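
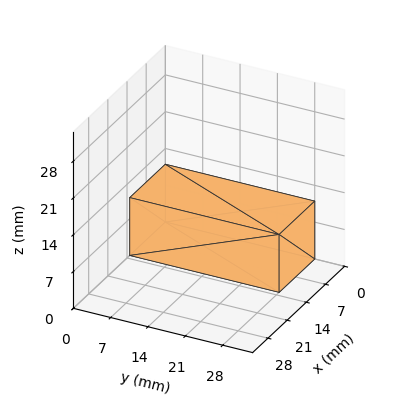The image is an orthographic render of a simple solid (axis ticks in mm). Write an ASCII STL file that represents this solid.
Reading the render: the shape is a rectangular box, roughly 13 × 28 mm footprint and 11 mm tall (dimensions read to the nearest mm from the axis ticks). For the STL, each face is triangulated and given an outward normal.

solid part
  facet normal 0.0000 0.0000 -1.0000
    outer loop
      vertex 13.0 28.0 0.0
      vertex 13.0 0.0 0.0
      vertex 0.0 0.0 0.0
    endloop
  endfacet
  facet normal 0.0000 0.0000 -1.0000
    outer loop
      vertex 0.0 28.0 0.0
      vertex 13.0 28.0 0.0
      vertex 0.0 0.0 0.0
    endloop
  endfacet
  facet normal 0.0000 0.0000 1.0000
    outer loop
      vertex 0.0 0.0 11.0
      vertex 13.0 0.0 11.0
      vertex 13.0 28.0 11.0
    endloop
  endfacet
  facet normal 0.0000 0.0000 1.0000
    outer loop
      vertex 0.0 0.0 11.0
      vertex 13.0 28.0 11.0
      vertex 0.0 28.0 11.0
    endloop
  endfacet
  facet normal 0.0000 -1.0000 0.0000
    outer loop
      vertex 0.0 0.0 0.0
      vertex 13.0 0.0 0.0
      vertex 13.0 0.0 11.0
    endloop
  endfacet
  facet normal 0.0000 -1.0000 0.0000
    outer loop
      vertex 0.0 0.0 0.0
      vertex 13.0 0.0 11.0
      vertex 0.0 0.0 11.0
    endloop
  endfacet
  facet normal 0.0000 1.0000 0.0000
    outer loop
      vertex 13.0 28.0 11.0
      vertex 13.0 28.0 0.0
      vertex 0.0 28.0 0.0
    endloop
  endfacet
  facet normal 0.0000 1.0000 0.0000
    outer loop
      vertex 0.0 28.0 11.0
      vertex 13.0 28.0 11.0
      vertex 0.0 28.0 0.0
    endloop
  endfacet
  facet normal -1.0000 0.0000 0.0000
    outer loop
      vertex 0.0 28.0 11.0
      vertex 0.0 28.0 0.0
      vertex 0.0 0.0 0.0
    endloop
  endfacet
  facet normal -1.0000 0.0000 0.0000
    outer loop
      vertex 0.0 0.0 11.0
      vertex 0.0 28.0 11.0
      vertex 0.0 0.0 0.0
    endloop
  endfacet
  facet normal 1.0000 0.0000 0.0000
    outer loop
      vertex 13.0 0.0 0.0
      vertex 13.0 28.0 0.0
      vertex 13.0 28.0 11.0
    endloop
  endfacet
  facet normal 1.0000 0.0000 0.0000
    outer loop
      vertex 13.0 0.0 0.0
      vertex 13.0 28.0 11.0
      vertex 13.0 0.0 11.0
    endloop
  endfacet
endsolid part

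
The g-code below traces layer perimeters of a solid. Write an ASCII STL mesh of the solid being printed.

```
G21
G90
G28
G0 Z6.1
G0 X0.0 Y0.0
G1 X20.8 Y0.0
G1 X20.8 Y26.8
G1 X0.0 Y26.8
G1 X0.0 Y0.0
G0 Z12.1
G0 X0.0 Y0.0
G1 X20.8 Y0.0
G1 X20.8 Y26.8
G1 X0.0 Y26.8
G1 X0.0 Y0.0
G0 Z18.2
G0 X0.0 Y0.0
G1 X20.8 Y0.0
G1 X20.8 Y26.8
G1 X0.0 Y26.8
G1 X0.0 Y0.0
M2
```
solid part
  facet normal 0.0000 0.0000 -1.0000
    outer loop
      vertex 20.8 26.8 0.0
      vertex 20.8 0.0 0.0
      vertex 0.0 0.0 0.0
    endloop
  endfacet
  facet normal 0.0000 0.0000 -1.0000
    outer loop
      vertex 0.0 26.8 0.0
      vertex 20.8 26.8 0.0
      vertex 0.0 0.0 0.0
    endloop
  endfacet
  facet normal 0.0000 0.0000 1.0000
    outer loop
      vertex 0.0 0.0 18.2
      vertex 20.8 0.0 18.2
      vertex 20.8 26.8 18.2
    endloop
  endfacet
  facet normal 0.0000 0.0000 1.0000
    outer loop
      vertex 0.0 0.0 18.2
      vertex 20.8 26.8 18.2
      vertex 0.0 26.8 18.2
    endloop
  endfacet
  facet normal 0.0000 -1.0000 0.0000
    outer loop
      vertex 0.0 0.0 0.0
      vertex 20.8 0.0 0.0
      vertex 20.8 0.0 18.2
    endloop
  endfacet
  facet normal 0.0000 -1.0000 0.0000
    outer loop
      vertex 0.0 0.0 0.0
      vertex 20.8 0.0 18.2
      vertex 0.0 0.0 18.2
    endloop
  endfacet
  facet normal 0.0000 1.0000 0.0000
    outer loop
      vertex 20.8 26.8 18.2
      vertex 20.8 26.8 0.0
      vertex 0.0 26.8 0.0
    endloop
  endfacet
  facet normal 0.0000 1.0000 0.0000
    outer loop
      vertex 0.0 26.8 18.2
      vertex 20.8 26.8 18.2
      vertex 0.0 26.8 0.0
    endloop
  endfacet
  facet normal -1.0000 0.0000 0.0000
    outer loop
      vertex 0.0 26.8 18.2
      vertex 0.0 26.8 0.0
      vertex 0.0 0.0 0.0
    endloop
  endfacet
  facet normal -1.0000 0.0000 0.0000
    outer loop
      vertex 0.0 0.0 18.2
      vertex 0.0 26.8 18.2
      vertex 0.0 0.0 0.0
    endloop
  endfacet
  facet normal 1.0000 0.0000 0.0000
    outer loop
      vertex 20.8 0.0 0.0
      vertex 20.8 26.8 0.0
      vertex 20.8 26.8 18.2
    endloop
  endfacet
  facet normal 1.0000 0.0000 0.0000
    outer loop
      vertex 20.8 0.0 0.0
      vertex 20.8 26.8 18.2
      vertex 20.8 0.0 18.2
    endloop
  endfacet
endsolid part

The G0 Z moves step by Δz≈6.1 mm. Every layer's G1 loop is the same polygon, so the solid is a straight extrusion of it from z=0 to z≈18.2. Closing with flat bottom and top caps and triangulating gives 12 facets — a rectangular box, roughly 20.8 × 26.8 mm footprint and 18.2 mm tall.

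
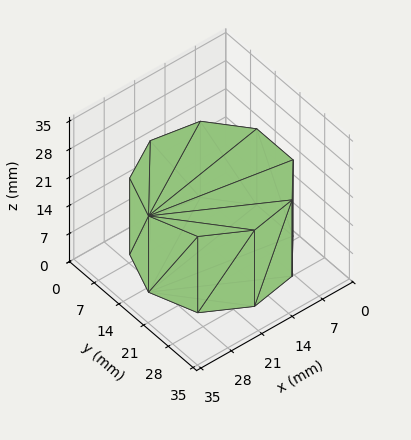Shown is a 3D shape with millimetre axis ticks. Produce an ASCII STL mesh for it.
Reading the render: the shape is a regular 9-sided prism (a cylinder approximated with 9 flat sides), circumscribed radius ≈ 15 mm, height ≈ 19 mm (dimensions read to the nearest mm from the axis ticks). For the STL, each face is triangulated and given an outward normal.

solid part
  facet normal 0.0000 0.0000 -1.0000
    outer loop
      vertex 17.60 29.77 0.00
      vertex 26.49 24.64 0.00
      vertex 30.00 15.00 0.00
    endloop
  endfacet
  facet normal 0.0000 0.0000 -1.0000
    outer loop
      vertex 7.50 27.99 0.00
      vertex 17.60 29.77 0.00
      vertex 30.00 15.00 0.00
    endloop
  endfacet
  facet normal 0.0000 0.0000 -1.0000
    outer loop
      vertex 0.90 20.13 0.00
      vertex 7.50 27.99 0.00
      vertex 30.00 15.00 0.00
    endloop
  endfacet
  facet normal 0.0000 0.0000 -1.0000
    outer loop
      vertex 0.90 9.87 0.00
      vertex 0.90 20.13 0.00
      vertex 30.00 15.00 0.00
    endloop
  endfacet
  facet normal 0.0000 0.0000 -1.0000
    outer loop
      vertex 7.50 2.01 0.00
      vertex 0.90 9.87 0.00
      vertex 30.00 15.00 0.00
    endloop
  endfacet
  facet normal 0.0000 0.0000 -1.0000
    outer loop
      vertex 17.60 0.23 0.00
      vertex 7.50 2.01 0.00
      vertex 30.00 15.00 0.00
    endloop
  endfacet
  facet normal 0.0000 0.0000 -1.0000
    outer loop
      vertex 26.49 5.36 0.00
      vertex 17.60 0.23 0.00
      vertex 30.00 15.00 0.00
    endloop
  endfacet
  facet normal 0.0000 0.0000 1.0000
    outer loop
      vertex 30.00 15.00 19.00
      vertex 26.49 24.64 19.00
      vertex 17.60 29.77 19.00
    endloop
  endfacet
  facet normal 0.0000 0.0000 1.0000
    outer loop
      vertex 30.00 15.00 19.00
      vertex 17.60 29.77 19.00
      vertex 7.50 27.99 19.00
    endloop
  endfacet
  facet normal 0.0000 0.0000 1.0000
    outer loop
      vertex 30.00 15.00 19.00
      vertex 7.50 27.99 19.00
      vertex 0.90 20.13 19.00
    endloop
  endfacet
  facet normal 0.0000 0.0000 1.0000
    outer loop
      vertex 30.00 15.00 19.00
      vertex 0.90 20.13 19.00
      vertex 0.90 9.87 19.00
    endloop
  endfacet
  facet normal 0.0000 0.0000 1.0000
    outer loop
      vertex 30.00 15.00 19.00
      vertex 0.90 9.87 19.00
      vertex 7.50 2.01 19.00
    endloop
  endfacet
  facet normal 0.0000 0.0000 1.0000
    outer loop
      vertex 30.00 15.00 19.00
      vertex 7.50 2.01 19.00
      vertex 17.60 0.23 19.00
    endloop
  endfacet
  facet normal 0.0000 0.0000 1.0000
    outer loop
      vertex 30.00 15.00 19.00
      vertex 17.60 0.23 19.00
      vertex 26.49 5.36 19.00
    endloop
  endfacet
  facet normal 0.9397 0.3421 0.0000
    outer loop
      vertex 30.00 15.00 0.00
      vertex 26.49 24.64 0.00
      vertex 26.49 24.64 19.00
    endloop
  endfacet
  facet normal 0.9397 0.3421 0.0000
    outer loop
      vertex 30.00 15.00 0.00
      vertex 26.49 24.64 19.00
      vertex 30.00 15.00 19.00
    endloop
  endfacet
  facet normal 0.4998 0.8661 0.0000
    outer loop
      vertex 26.49 24.64 0.00
      vertex 17.60 29.77 0.00
      vertex 17.60 29.77 19.00
    endloop
  endfacet
  facet normal 0.4998 0.8661 0.0000
    outer loop
      vertex 26.49 24.64 0.00
      vertex 17.60 29.77 19.00
      vertex 26.49 24.64 19.00
    endloop
  endfacet
  facet normal -0.1736 0.9848 0.0000
    outer loop
      vertex 17.60 29.77 0.00
      vertex 7.50 27.99 0.00
      vertex 7.50 27.99 19.00
    endloop
  endfacet
  facet normal -0.1736 0.9848 0.0000
    outer loop
      vertex 17.60 29.77 0.00
      vertex 7.50 27.99 19.00
      vertex 17.60 29.77 19.00
    endloop
  endfacet
  facet normal -0.7658 0.6431 0.0000
    outer loop
      vertex 7.50 27.99 0.00
      vertex 0.90 20.13 0.00
      vertex 0.90 20.13 19.00
    endloop
  endfacet
  facet normal -0.7658 0.6431 0.0000
    outer loop
      vertex 7.50 27.99 0.00
      vertex 0.90 20.13 19.00
      vertex 7.50 27.99 19.00
    endloop
  endfacet
  facet normal -1.0000 0.0000 0.0000
    outer loop
      vertex 0.90 20.13 0.00
      vertex 0.90 9.87 0.00
      vertex 0.90 9.87 19.00
    endloop
  endfacet
  facet normal -1.0000 0.0000 0.0000
    outer loop
      vertex 0.90 20.13 0.00
      vertex 0.90 9.87 19.00
      vertex 0.90 20.13 19.00
    endloop
  endfacet
  facet normal -0.7658 -0.6431 0.0000
    outer loop
      vertex 0.90 9.87 0.00
      vertex 7.50 2.01 0.00
      vertex 7.50 2.01 19.00
    endloop
  endfacet
  facet normal -0.7658 -0.6431 0.0000
    outer loop
      vertex 0.90 9.87 0.00
      vertex 7.50 2.01 19.00
      vertex 0.90 9.87 19.00
    endloop
  endfacet
  facet normal -0.1736 -0.9848 0.0000
    outer loop
      vertex 7.50 2.01 0.00
      vertex 17.60 0.23 0.00
      vertex 17.60 0.23 19.00
    endloop
  endfacet
  facet normal -0.1736 -0.9848 0.0000
    outer loop
      vertex 7.50 2.01 0.00
      vertex 17.60 0.23 19.00
      vertex 7.50 2.01 19.00
    endloop
  endfacet
  facet normal 0.4998 -0.8661 0.0000
    outer loop
      vertex 17.60 0.23 0.00
      vertex 26.49 5.36 0.00
      vertex 26.49 5.36 19.00
    endloop
  endfacet
  facet normal 0.4998 -0.8661 0.0000
    outer loop
      vertex 17.60 0.23 0.00
      vertex 26.49 5.36 19.00
      vertex 17.60 0.23 19.00
    endloop
  endfacet
  facet normal 0.9397 -0.3421 0.0000
    outer loop
      vertex 26.49 5.36 0.00
      vertex 30.00 15.00 0.00
      vertex 30.00 15.00 19.00
    endloop
  endfacet
  facet normal 0.9397 -0.3421 0.0000
    outer loop
      vertex 26.49 5.36 0.00
      vertex 30.00 15.00 19.00
      vertex 26.49 5.36 19.00
    endloop
  endfacet
endsolid part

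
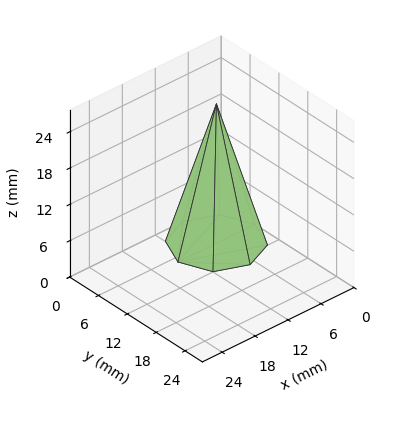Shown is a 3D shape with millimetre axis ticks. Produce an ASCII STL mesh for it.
Reading the render: the shape is a regular 8-sided pyramid, base circumscribed radius ≈ 7 mm, apex at z ≈ 23 mm (dimensions read to the nearest mm from the axis ticks). For the STL, each face is triangulated and given an outward normal.

solid part
  facet normal 0.0000 0.0000 -1.0000
    outer loop
      vertex 7.000 14.000 0.000
      vertex 11.950 11.950 0.000
      vertex 14.000 7.000 0.000
    endloop
  endfacet
  facet normal 0.0000 0.0000 -1.0000
    outer loop
      vertex 2.050 11.950 0.000
      vertex 7.000 14.000 0.000
      vertex 14.000 7.000 0.000
    endloop
  endfacet
  facet normal 0.0000 0.0000 -1.0000
    outer loop
      vertex 0.000 7.000 0.000
      vertex 2.050 11.950 0.000
      vertex 14.000 7.000 0.000
    endloop
  endfacet
  facet normal 0.0000 0.0000 -1.0000
    outer loop
      vertex 2.050 2.050 0.000
      vertex 0.000 7.000 0.000
      vertex 14.000 7.000 0.000
    endloop
  endfacet
  facet normal 0.0000 0.0000 -1.0000
    outer loop
      vertex 7.000 0.000 0.000
      vertex 2.050 2.050 0.000
      vertex 14.000 7.000 0.000
    endloop
  endfacet
  facet normal 0.0000 0.0000 -1.0000
    outer loop
      vertex 11.950 2.050 0.000
      vertex 7.000 0.000 0.000
      vertex 14.000 7.000 0.000
    endloop
  endfacet
  facet normal 0.8894 0.3683 0.2707
    outer loop
      vertex 14.000 7.000 0.000
      vertex 11.950 11.950 0.000
      vertex 7.000 7.000 23.000
    endloop
  endfacet
  facet normal 0.3683 0.8894 0.2707
    outer loop
      vertex 11.950 11.950 0.000
      vertex 7.000 14.000 0.000
      vertex 7.000 7.000 23.000
    endloop
  endfacet
  facet normal -0.3683 0.8894 0.2707
    outer loop
      vertex 7.000 14.000 0.000
      vertex 2.050 11.950 0.000
      vertex 7.000 7.000 23.000
    endloop
  endfacet
  facet normal -0.8894 0.3683 0.2707
    outer loop
      vertex 2.050 11.950 0.000
      vertex 0.000 7.000 0.000
      vertex 7.000 7.000 23.000
    endloop
  endfacet
  facet normal -0.8894 -0.3683 0.2707
    outer loop
      vertex 0.000 7.000 0.000
      vertex 2.050 2.050 0.000
      vertex 7.000 7.000 23.000
    endloop
  endfacet
  facet normal -0.3683 -0.8894 0.2707
    outer loop
      vertex 2.050 2.050 0.000
      vertex 7.000 0.000 0.000
      vertex 7.000 7.000 23.000
    endloop
  endfacet
  facet normal 0.3683 -0.8894 0.2707
    outer loop
      vertex 7.000 0.000 0.000
      vertex 11.950 2.050 0.000
      vertex 7.000 7.000 23.000
    endloop
  endfacet
  facet normal 0.8894 -0.3683 0.2707
    outer loop
      vertex 11.950 2.050 0.000
      vertex 14.000 7.000 0.000
      vertex 7.000 7.000 23.000
    endloop
  endfacet
endsolid part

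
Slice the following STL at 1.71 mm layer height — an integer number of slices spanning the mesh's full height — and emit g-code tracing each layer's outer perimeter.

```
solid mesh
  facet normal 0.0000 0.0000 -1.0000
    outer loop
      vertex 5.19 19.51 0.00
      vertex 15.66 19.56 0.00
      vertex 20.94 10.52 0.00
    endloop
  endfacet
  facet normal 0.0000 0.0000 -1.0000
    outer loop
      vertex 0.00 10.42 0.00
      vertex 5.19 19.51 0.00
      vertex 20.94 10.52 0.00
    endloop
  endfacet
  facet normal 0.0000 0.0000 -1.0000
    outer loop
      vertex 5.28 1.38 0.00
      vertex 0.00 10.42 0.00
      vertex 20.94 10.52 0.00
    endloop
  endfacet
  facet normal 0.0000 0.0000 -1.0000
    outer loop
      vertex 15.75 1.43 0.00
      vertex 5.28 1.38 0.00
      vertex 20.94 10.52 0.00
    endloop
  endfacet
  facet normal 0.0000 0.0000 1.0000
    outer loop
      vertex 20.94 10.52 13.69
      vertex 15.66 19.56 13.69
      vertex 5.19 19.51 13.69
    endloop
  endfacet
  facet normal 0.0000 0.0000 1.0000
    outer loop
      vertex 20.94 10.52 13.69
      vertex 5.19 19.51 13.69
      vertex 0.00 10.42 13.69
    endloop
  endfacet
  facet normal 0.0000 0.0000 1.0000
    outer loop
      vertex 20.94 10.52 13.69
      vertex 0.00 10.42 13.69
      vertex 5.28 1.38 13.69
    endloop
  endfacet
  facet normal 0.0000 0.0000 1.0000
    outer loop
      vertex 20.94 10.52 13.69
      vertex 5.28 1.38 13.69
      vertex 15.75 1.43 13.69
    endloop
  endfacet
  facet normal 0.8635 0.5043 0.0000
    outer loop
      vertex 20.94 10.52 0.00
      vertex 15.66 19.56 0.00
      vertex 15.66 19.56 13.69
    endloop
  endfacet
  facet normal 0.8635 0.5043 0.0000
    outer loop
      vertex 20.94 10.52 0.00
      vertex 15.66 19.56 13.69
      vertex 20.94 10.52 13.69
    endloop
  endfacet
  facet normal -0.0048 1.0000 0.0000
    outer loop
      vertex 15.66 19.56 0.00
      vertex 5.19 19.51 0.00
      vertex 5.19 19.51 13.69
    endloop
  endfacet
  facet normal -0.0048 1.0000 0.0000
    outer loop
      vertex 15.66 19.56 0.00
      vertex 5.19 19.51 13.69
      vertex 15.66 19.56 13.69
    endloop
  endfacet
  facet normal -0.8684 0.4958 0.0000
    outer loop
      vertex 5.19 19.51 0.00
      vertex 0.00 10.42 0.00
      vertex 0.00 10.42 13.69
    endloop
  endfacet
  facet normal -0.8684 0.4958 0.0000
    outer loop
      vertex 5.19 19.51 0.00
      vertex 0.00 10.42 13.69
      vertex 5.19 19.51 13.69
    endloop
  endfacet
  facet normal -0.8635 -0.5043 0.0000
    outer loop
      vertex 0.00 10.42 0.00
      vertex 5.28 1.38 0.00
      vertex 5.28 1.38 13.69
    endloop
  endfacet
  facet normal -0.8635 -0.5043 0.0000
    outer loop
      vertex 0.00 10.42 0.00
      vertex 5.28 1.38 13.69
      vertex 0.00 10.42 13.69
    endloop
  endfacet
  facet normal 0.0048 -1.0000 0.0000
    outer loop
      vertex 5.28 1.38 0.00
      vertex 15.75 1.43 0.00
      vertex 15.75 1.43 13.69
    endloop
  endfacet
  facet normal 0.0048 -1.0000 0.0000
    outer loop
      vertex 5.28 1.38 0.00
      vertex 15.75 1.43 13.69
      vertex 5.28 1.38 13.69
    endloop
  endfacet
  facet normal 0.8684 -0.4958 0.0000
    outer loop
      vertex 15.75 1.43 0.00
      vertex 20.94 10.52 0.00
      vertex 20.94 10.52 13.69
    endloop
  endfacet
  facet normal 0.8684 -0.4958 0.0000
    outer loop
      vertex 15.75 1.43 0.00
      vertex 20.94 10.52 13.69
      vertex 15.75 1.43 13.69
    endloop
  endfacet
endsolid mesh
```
; perimeter-only toolpath
G21 ; units = mm
G90 ; absolute positioning
G28 ; home
; layer 1
G0 Z1.71
G0 X20.94 Y10.52
G1 X15.66 Y19.56
G1 X5.19 Y19.51
G1 X0.00 Y10.42
G1 X5.28 Y1.38
G1 X15.75 Y1.43
G1 X20.94 Y10.52
; layer 2
G0 Z3.42
G0 X20.94 Y10.52
G1 X15.66 Y19.56
G1 X5.19 Y19.51
G1 X0.00 Y10.42
G1 X5.28 Y1.38
G1 X15.75 Y1.43
G1 X20.94 Y10.52
; layer 3
G0 Z5.13
G0 X20.94 Y10.52
G1 X15.66 Y19.56
G1 X5.19 Y19.51
G1 X0.00 Y10.42
G1 X5.28 Y1.38
G1 X15.75 Y1.43
G1 X20.94 Y10.52
; layer 4
G0 Z6.84
G0 X20.94 Y10.52
G1 X15.66 Y19.56
G1 X5.19 Y19.51
G1 X0.00 Y10.42
G1 X5.28 Y1.38
G1 X15.75 Y1.43
G1 X20.94 Y10.52
; layer 5
G0 Z8.56
G0 X20.94 Y10.52
G1 X15.66 Y19.56
G1 X5.19 Y19.51
G1 X0.00 Y10.42
G1 X5.28 Y1.38
G1 X15.75 Y1.43
G1 X20.94 Y10.52
; layer 6
G0 Z10.27
G0 X20.94 Y10.52
G1 X15.66 Y19.56
G1 X5.19 Y19.51
G1 X0.00 Y10.42
G1 X5.28 Y1.38
G1 X15.75 Y1.43
G1 X20.94 Y10.52
; layer 7
G0 Z11.98
G0 X20.94 Y10.52
G1 X15.66 Y19.56
G1 X5.19 Y19.51
G1 X0.00 Y10.42
G1 X5.28 Y1.38
G1 X15.75 Y1.43
G1 X20.94 Y10.52
; layer 8
G0 Z13.69
G0 X20.94 Y10.52
G1 X15.66 Y19.56
G1 X5.19 Y19.51
G1 X0.00 Y10.42
G1 X5.28 Y1.38
G1 X15.75 Y1.43
G1 X20.94 Y10.52
M2 ; end

The solid is a regular 6-sided prism (a cylinder approximated with 6 flat sides), circumscribed radius ≈ 10.5 mm, height ≈ 13.7 mm. Slicing at Δz = 1.71 mm — 8 equal slices spanning the solid's height, so layer i sits at z = i·h/8 — gives 8 non-empty perimeters. Each is a 6-segment closed polygon; G0 lifts to the layer z and rapids to the start vertex, then G1 traces the edges.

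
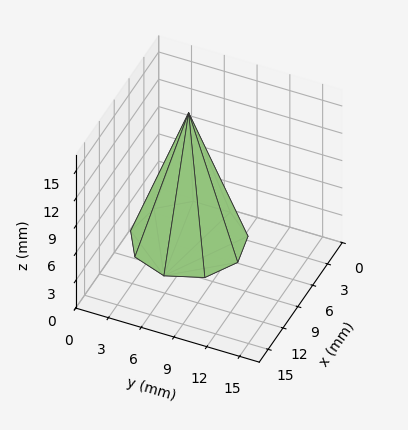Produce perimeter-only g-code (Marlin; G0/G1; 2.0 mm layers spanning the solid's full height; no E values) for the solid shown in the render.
Reading the render: the shape is a regular 9-sided pyramid, base circumscribed radius ≈ 5 mm, apex at z ≈ 14 mm (dimensions read to the nearest mm from the axis ticks). For the g-code, the solid's height is divided into equal slices at the stated Δz and each level perimeter traced with G1 moves after a G0 lift.

; perimeter-only toolpath
G21 ; units = mm
G90 ; absolute positioning
G28 ; home
; layer 1
G0 Z2.0
G0 X9.3 Y5.0
G1 X8.3 Y7.7
G1 X5.8 Y9.2
G1 X2.9 Y8.7
G1 X1.0 Y6.5
G1 X1.0 Y3.5
G1 X2.9 Y1.3
G1 X5.8 Y0.8
G1 X8.3 Y2.3
G1 X9.3 Y5.0
; layer 2
G0 Z4.0
G0 X8.6 Y5.0
G1 X7.7 Y7.3
G1 X5.6 Y8.5
G1 X3.2 Y8.1
G1 X1.6 Y6.2
G1 X1.6 Y3.8
G1 X3.2 Y1.9
G1 X5.6 Y1.5
G1 X7.7 Y2.7
G1 X8.6 Y5.0
; layer 3
G0 Z6.0
G0 X7.9 Y5.0
G1 X7.2 Y6.8
G1 X5.5 Y7.8
G1 X3.6 Y7.5
G1 X2.3 Y6.0
G1 X2.3 Y4.0
G1 X3.6 Y2.5
G1 X5.5 Y2.2
G1 X7.2 Y3.2
G1 X7.9 Y5.0
; layer 4
G0 Z8.0
G0 X7.1 Y5.0
G1 X6.6 Y6.4
G1 X5.4 Y7.1
G1 X3.9 Y6.8
G1 X3.0 Y5.7
G1 X3.0 Y4.3
G1 X3.9 Y3.2
G1 X5.4 Y2.9
G1 X6.6 Y3.6
G1 X7.1 Y5.0
; layer 5
G0 Z10.0
G0 X6.4 Y5.0
G1 X6.1 Y5.9
G1 X5.3 Y6.4
G1 X4.3 Y6.2
G1 X3.7 Y5.5
G1 X3.7 Y4.5
G1 X4.3 Y3.8
G1 X5.3 Y3.6
G1 X6.1 Y4.1
G1 X6.4 Y5.0
; layer 6
G0 Z12.0
G0 X5.7 Y5.0
G1 X5.5 Y5.5
G1 X5.1 Y5.7
G1 X4.6 Y5.6
G1 X4.3 Y5.2
G1 X4.3 Y4.8
G1 X4.6 Y4.4
G1 X5.1 Y4.3
G1 X5.5 Y4.5
G1 X5.7 Y5.0
M2 ; end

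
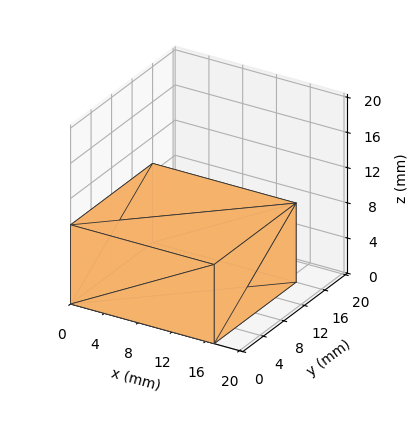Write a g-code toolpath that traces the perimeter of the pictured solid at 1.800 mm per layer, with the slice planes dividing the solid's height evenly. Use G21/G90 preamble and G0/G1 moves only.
Reading the render: the shape is a rectangular box, roughly 17 × 16 mm footprint and 9 mm tall (dimensions read to the nearest mm from the axis ticks). For the g-code, the solid's height is divided into equal slices at the stated Δz and each level perimeter traced with G1 moves after a G0 lift.

; perimeter-only toolpath
G21 ; units = mm
G90 ; absolute positioning
G28 ; home
; layer 1
G0 Z1.800
G0 X0.000 Y0.000
G1 X17.000 Y0.000
G1 X17.000 Y16.000
G1 X0.000 Y16.000
G1 X0.000 Y0.000
; layer 2
G0 Z3.600
G0 X0.000 Y0.000
G1 X17.000 Y0.000
G1 X17.000 Y16.000
G1 X0.000 Y16.000
G1 X0.000 Y0.000
; layer 3
G0 Z5.400
G0 X0.000 Y0.000
G1 X17.000 Y0.000
G1 X17.000 Y16.000
G1 X0.000 Y16.000
G1 X0.000 Y0.000
; layer 4
G0 Z7.200
G0 X0.000 Y0.000
G1 X17.000 Y0.000
G1 X17.000 Y16.000
G1 X0.000 Y16.000
G1 X0.000 Y0.000
; layer 5
G0 Z9.000
G0 X0.000 Y0.000
G1 X17.000 Y0.000
G1 X17.000 Y16.000
G1 X0.000 Y16.000
G1 X0.000 Y0.000
M2 ; end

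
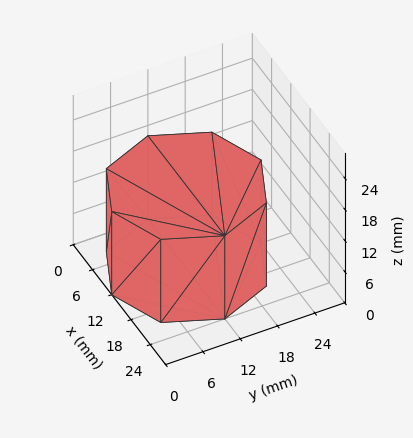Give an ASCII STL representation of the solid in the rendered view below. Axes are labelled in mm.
Reading the render: the shape is a regular 8-sided prism (a cylinder approximated with 8 flat sides), circumscribed radius ≈ 12 mm, height ≈ 16 mm (dimensions read to the nearest mm from the axis ticks). For the STL, each face is triangulated and given an outward normal.

solid part
  facet normal 0.0000 0.0000 -1.0000
    outer loop
      vertex 12.00 24.00 0.00
      vertex 20.49 20.49 0.00
      vertex 24.00 12.00 0.00
    endloop
  endfacet
  facet normal 0.0000 0.0000 -1.0000
    outer loop
      vertex 3.51 20.49 0.00
      vertex 12.00 24.00 0.00
      vertex 24.00 12.00 0.00
    endloop
  endfacet
  facet normal 0.0000 0.0000 -1.0000
    outer loop
      vertex 0.00 12.00 0.00
      vertex 3.51 20.49 0.00
      vertex 24.00 12.00 0.00
    endloop
  endfacet
  facet normal 0.0000 0.0000 -1.0000
    outer loop
      vertex 3.51 3.51 0.00
      vertex 0.00 12.00 0.00
      vertex 24.00 12.00 0.00
    endloop
  endfacet
  facet normal 0.0000 0.0000 -1.0000
    outer loop
      vertex 12.00 0.00 0.00
      vertex 3.51 3.51 0.00
      vertex 24.00 12.00 0.00
    endloop
  endfacet
  facet normal 0.0000 0.0000 -1.0000
    outer loop
      vertex 20.49 3.51 0.00
      vertex 12.00 0.00 0.00
      vertex 24.00 12.00 0.00
    endloop
  endfacet
  facet normal 0.0000 0.0000 1.0000
    outer loop
      vertex 24.00 12.00 16.00
      vertex 20.49 20.49 16.00
      vertex 12.00 24.00 16.00
    endloop
  endfacet
  facet normal 0.0000 0.0000 1.0000
    outer loop
      vertex 24.00 12.00 16.00
      vertex 12.00 24.00 16.00
      vertex 3.51 20.49 16.00
    endloop
  endfacet
  facet normal 0.0000 0.0000 1.0000
    outer loop
      vertex 24.00 12.00 16.00
      vertex 3.51 20.49 16.00
      vertex 0.00 12.00 16.00
    endloop
  endfacet
  facet normal 0.0000 0.0000 1.0000
    outer loop
      vertex 24.00 12.00 16.00
      vertex 0.00 12.00 16.00
      vertex 3.51 3.51 16.00
    endloop
  endfacet
  facet normal 0.0000 0.0000 1.0000
    outer loop
      vertex 24.00 12.00 16.00
      vertex 3.51 3.51 16.00
      vertex 12.00 0.00 16.00
    endloop
  endfacet
  facet normal 0.0000 0.0000 1.0000
    outer loop
      vertex 24.00 12.00 16.00
      vertex 12.00 0.00 16.00
      vertex 20.49 3.51 16.00
    endloop
  endfacet
  facet normal 0.9241 0.3821 0.0000
    outer loop
      vertex 24.00 12.00 0.00
      vertex 20.49 20.49 0.00
      vertex 20.49 20.49 16.00
    endloop
  endfacet
  facet normal 0.9241 0.3821 0.0000
    outer loop
      vertex 24.00 12.00 0.00
      vertex 20.49 20.49 16.00
      vertex 24.00 12.00 16.00
    endloop
  endfacet
  facet normal 0.3821 0.9241 0.0000
    outer loop
      vertex 20.49 20.49 0.00
      vertex 12.00 24.00 0.00
      vertex 12.00 24.00 16.00
    endloop
  endfacet
  facet normal 0.3821 0.9241 0.0000
    outer loop
      vertex 20.49 20.49 0.00
      vertex 12.00 24.00 16.00
      vertex 20.49 20.49 16.00
    endloop
  endfacet
  facet normal -0.3821 0.9241 0.0000
    outer loop
      vertex 12.00 24.00 0.00
      vertex 3.51 20.49 0.00
      vertex 3.51 20.49 16.00
    endloop
  endfacet
  facet normal -0.3821 0.9241 0.0000
    outer loop
      vertex 12.00 24.00 0.00
      vertex 3.51 20.49 16.00
      vertex 12.00 24.00 16.00
    endloop
  endfacet
  facet normal -0.9241 0.3821 0.0000
    outer loop
      vertex 3.51 20.49 0.00
      vertex 0.00 12.00 0.00
      vertex 0.00 12.00 16.00
    endloop
  endfacet
  facet normal -0.9241 0.3821 0.0000
    outer loop
      vertex 3.51 20.49 0.00
      vertex 0.00 12.00 16.00
      vertex 3.51 20.49 16.00
    endloop
  endfacet
  facet normal -0.9241 -0.3821 0.0000
    outer loop
      vertex 0.00 12.00 0.00
      vertex 3.51 3.51 0.00
      vertex 3.51 3.51 16.00
    endloop
  endfacet
  facet normal -0.9241 -0.3821 0.0000
    outer loop
      vertex 0.00 12.00 0.00
      vertex 3.51 3.51 16.00
      vertex 0.00 12.00 16.00
    endloop
  endfacet
  facet normal -0.3821 -0.9241 0.0000
    outer loop
      vertex 3.51 3.51 0.00
      vertex 12.00 0.00 0.00
      vertex 12.00 0.00 16.00
    endloop
  endfacet
  facet normal -0.3821 -0.9241 0.0000
    outer loop
      vertex 3.51 3.51 0.00
      vertex 12.00 0.00 16.00
      vertex 3.51 3.51 16.00
    endloop
  endfacet
  facet normal 0.3821 -0.9241 0.0000
    outer loop
      vertex 12.00 0.00 0.00
      vertex 20.49 3.51 0.00
      vertex 20.49 3.51 16.00
    endloop
  endfacet
  facet normal 0.3821 -0.9241 0.0000
    outer loop
      vertex 12.00 0.00 0.00
      vertex 20.49 3.51 16.00
      vertex 12.00 0.00 16.00
    endloop
  endfacet
  facet normal 0.9241 -0.3821 0.0000
    outer loop
      vertex 20.49 3.51 0.00
      vertex 24.00 12.00 0.00
      vertex 24.00 12.00 16.00
    endloop
  endfacet
  facet normal 0.9241 -0.3821 0.0000
    outer loop
      vertex 20.49 3.51 0.00
      vertex 24.00 12.00 16.00
      vertex 20.49 3.51 16.00
    endloop
  endfacet
endsolid part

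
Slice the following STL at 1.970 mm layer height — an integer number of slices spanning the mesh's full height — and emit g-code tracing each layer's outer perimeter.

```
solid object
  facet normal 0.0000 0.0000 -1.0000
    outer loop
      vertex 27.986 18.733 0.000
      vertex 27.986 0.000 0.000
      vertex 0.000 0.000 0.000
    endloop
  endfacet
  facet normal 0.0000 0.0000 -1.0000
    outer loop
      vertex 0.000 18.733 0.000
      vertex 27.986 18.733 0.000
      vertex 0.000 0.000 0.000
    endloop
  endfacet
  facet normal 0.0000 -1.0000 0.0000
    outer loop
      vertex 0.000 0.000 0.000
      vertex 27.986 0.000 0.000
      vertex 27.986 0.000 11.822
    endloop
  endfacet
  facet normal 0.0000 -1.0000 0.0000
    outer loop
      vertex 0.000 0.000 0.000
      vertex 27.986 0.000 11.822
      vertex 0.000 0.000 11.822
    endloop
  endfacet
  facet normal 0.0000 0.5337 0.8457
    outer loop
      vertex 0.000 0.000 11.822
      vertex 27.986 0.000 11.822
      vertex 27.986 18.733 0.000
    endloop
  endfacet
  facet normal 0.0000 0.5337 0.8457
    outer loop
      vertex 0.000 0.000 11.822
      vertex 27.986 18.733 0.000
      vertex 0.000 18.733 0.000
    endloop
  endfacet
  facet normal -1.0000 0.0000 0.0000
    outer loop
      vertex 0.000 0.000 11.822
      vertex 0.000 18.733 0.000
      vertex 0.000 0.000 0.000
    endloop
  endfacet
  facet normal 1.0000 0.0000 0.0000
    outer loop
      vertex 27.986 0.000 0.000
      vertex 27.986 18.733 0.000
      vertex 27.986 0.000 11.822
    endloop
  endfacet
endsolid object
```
; perimeter-only toolpath
G21 ; units = mm
G90 ; absolute positioning
G28 ; home
; layer 1
G0 Z1.970
G0 X0.000 Y0.000
G1 X27.986 Y0.000
G1 X27.986 Y15.611
G1 X0.000 Y15.611
G1 X0.000 Y0.000
; layer 2
G0 Z3.941
G0 X0.000 Y0.000
G1 X27.986 Y0.000
G1 X27.986 Y12.489
G1 X0.000 Y12.489
G1 X0.000 Y0.000
; layer 3
G0 Z5.911
G0 X0.000 Y0.000
G1 X27.986 Y0.000
G1 X27.986 Y9.367
G1 X0.000 Y9.367
G1 X0.000 Y0.000
; layer 4
G0 Z7.881
G0 X0.000 Y0.000
G1 X27.986 Y0.000
G1 X27.986 Y6.244
G1 X0.000 Y6.244
G1 X0.000 Y0.000
; layer 5
G0 Z9.852
G0 X0.000 Y0.000
G1 X27.986 Y0.000
G1 X27.986 Y3.122
G1 X0.000 Y3.122
G1 X0.000 Y0.000
M2 ; end

The solid is a wedge (ramp): 28 × 18.7 mm base, rising to 11.8 mm along the y=0 edge and sloping linearly to z=0 at y=18.7. Slicing at Δz = 1.970 mm — 6 equal slices spanning the solid's height, so layer i sits at z = i·h/6 — gives 5 non-empty perimeters. Each is a 4-segment closed polygon; G0 lifts to the layer z and rapids to the start vertex, then G1 traces the edges. The cross-section shrinks linearly with z (the slice at the apex is degenerate and omitted).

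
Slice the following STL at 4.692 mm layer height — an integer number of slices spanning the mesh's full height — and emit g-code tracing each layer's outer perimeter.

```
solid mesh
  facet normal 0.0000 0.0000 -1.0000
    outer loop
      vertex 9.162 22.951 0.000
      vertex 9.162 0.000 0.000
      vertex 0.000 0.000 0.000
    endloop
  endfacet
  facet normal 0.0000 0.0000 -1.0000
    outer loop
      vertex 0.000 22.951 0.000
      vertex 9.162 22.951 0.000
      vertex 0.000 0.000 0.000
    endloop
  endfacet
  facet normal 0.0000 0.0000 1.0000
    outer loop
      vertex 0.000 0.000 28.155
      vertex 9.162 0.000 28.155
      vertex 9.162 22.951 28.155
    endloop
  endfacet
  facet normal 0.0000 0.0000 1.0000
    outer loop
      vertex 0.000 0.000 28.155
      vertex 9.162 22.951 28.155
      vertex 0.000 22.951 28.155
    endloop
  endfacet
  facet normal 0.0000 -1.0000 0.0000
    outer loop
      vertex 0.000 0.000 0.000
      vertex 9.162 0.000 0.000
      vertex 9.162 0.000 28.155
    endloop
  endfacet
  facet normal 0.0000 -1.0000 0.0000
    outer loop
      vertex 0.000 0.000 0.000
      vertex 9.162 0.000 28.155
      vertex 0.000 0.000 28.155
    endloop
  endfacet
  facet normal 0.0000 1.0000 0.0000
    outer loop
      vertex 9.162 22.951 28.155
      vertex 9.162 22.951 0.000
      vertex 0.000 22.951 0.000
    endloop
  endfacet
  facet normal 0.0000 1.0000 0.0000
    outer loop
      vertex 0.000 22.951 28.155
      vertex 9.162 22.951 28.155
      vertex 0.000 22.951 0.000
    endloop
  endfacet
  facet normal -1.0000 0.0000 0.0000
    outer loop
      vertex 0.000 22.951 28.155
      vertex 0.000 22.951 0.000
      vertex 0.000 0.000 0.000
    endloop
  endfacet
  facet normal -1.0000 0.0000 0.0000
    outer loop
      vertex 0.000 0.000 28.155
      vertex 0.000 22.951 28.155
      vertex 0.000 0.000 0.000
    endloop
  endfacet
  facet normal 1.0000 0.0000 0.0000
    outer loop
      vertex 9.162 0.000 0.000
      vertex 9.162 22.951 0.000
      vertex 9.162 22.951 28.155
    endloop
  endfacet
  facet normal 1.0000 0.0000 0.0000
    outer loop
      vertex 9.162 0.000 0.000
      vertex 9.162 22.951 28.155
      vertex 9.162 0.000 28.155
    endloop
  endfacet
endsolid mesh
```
; perimeter-only toolpath
G21 ; units = mm
G90 ; absolute positioning
G28 ; home
; layer 1
G0 Z4.692
G0 X0.000 Y0.000
G1 X9.162 Y0.000
G1 X9.162 Y22.951
G1 X0.000 Y22.951
G1 X0.000 Y0.000
; layer 2
G0 Z9.385
G0 X0.000 Y0.000
G1 X9.162 Y0.000
G1 X9.162 Y22.951
G1 X0.000 Y22.951
G1 X0.000 Y0.000
; layer 3
G0 Z14.078
G0 X0.000 Y0.000
G1 X9.162 Y0.000
G1 X9.162 Y22.951
G1 X0.000 Y22.951
G1 X0.000 Y0.000
; layer 4
G0 Z18.770
G0 X0.000 Y0.000
G1 X9.162 Y0.000
G1 X9.162 Y22.951
G1 X0.000 Y22.951
G1 X0.000 Y0.000
; layer 5
G0 Z23.462
G0 X0.000 Y0.000
G1 X9.162 Y0.000
G1 X9.162 Y22.951
G1 X0.000 Y22.951
G1 X0.000 Y0.000
; layer 6
G0 Z28.155
G0 X0.000 Y0.000
G1 X9.162 Y0.000
G1 X9.162 Y22.951
G1 X0.000 Y22.951
G1 X0.000 Y0.000
M2 ; end

The solid is a rectangular box, roughly 9.16 × 23 mm footprint and 28.2 mm tall. Slicing at Δz = 4.692 mm — 6 equal slices spanning the solid's height, so layer i sits at z = i·h/6 — gives 6 non-empty perimeters. Each is a 4-segment closed polygon; G0 lifts to the layer z and rapids to the start vertex, then G1 traces the edges.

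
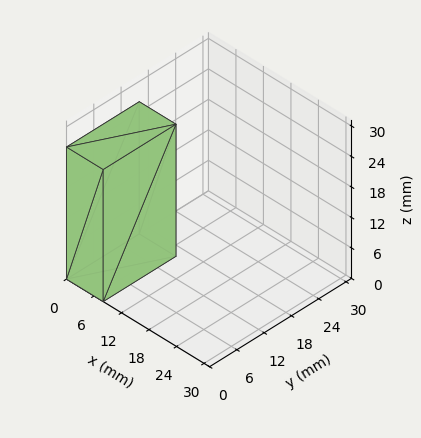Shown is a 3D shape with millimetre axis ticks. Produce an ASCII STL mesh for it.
Reading the render: the shape is a rectangular box, roughly 8 × 16 mm footprint and 26 mm tall (dimensions read to the nearest mm from the axis ticks). For the STL, each face is triangulated and given an outward normal.

solid part
  facet normal 0.0000 0.0000 -1.0000
    outer loop
      vertex 8.0 16.0 0.0
      vertex 8.0 0.0 0.0
      vertex 0.0 0.0 0.0
    endloop
  endfacet
  facet normal 0.0000 0.0000 -1.0000
    outer loop
      vertex 0.0 16.0 0.0
      vertex 8.0 16.0 0.0
      vertex 0.0 0.0 0.0
    endloop
  endfacet
  facet normal 0.0000 0.0000 1.0000
    outer loop
      vertex 0.0 0.0 26.0
      vertex 8.0 0.0 26.0
      vertex 8.0 16.0 26.0
    endloop
  endfacet
  facet normal 0.0000 0.0000 1.0000
    outer loop
      vertex 0.0 0.0 26.0
      vertex 8.0 16.0 26.0
      vertex 0.0 16.0 26.0
    endloop
  endfacet
  facet normal 0.0000 -1.0000 0.0000
    outer loop
      vertex 0.0 0.0 0.0
      vertex 8.0 0.0 0.0
      vertex 8.0 0.0 26.0
    endloop
  endfacet
  facet normal 0.0000 -1.0000 0.0000
    outer loop
      vertex 0.0 0.0 0.0
      vertex 8.0 0.0 26.0
      vertex 0.0 0.0 26.0
    endloop
  endfacet
  facet normal 0.0000 1.0000 0.0000
    outer loop
      vertex 8.0 16.0 26.0
      vertex 8.0 16.0 0.0
      vertex 0.0 16.0 0.0
    endloop
  endfacet
  facet normal 0.0000 1.0000 0.0000
    outer loop
      vertex 0.0 16.0 26.0
      vertex 8.0 16.0 26.0
      vertex 0.0 16.0 0.0
    endloop
  endfacet
  facet normal -1.0000 0.0000 0.0000
    outer loop
      vertex 0.0 16.0 26.0
      vertex 0.0 16.0 0.0
      vertex 0.0 0.0 0.0
    endloop
  endfacet
  facet normal -1.0000 0.0000 0.0000
    outer loop
      vertex 0.0 0.0 26.0
      vertex 0.0 16.0 26.0
      vertex 0.0 0.0 0.0
    endloop
  endfacet
  facet normal 1.0000 0.0000 0.0000
    outer loop
      vertex 8.0 0.0 0.0
      vertex 8.0 16.0 0.0
      vertex 8.0 16.0 26.0
    endloop
  endfacet
  facet normal 1.0000 0.0000 0.0000
    outer loop
      vertex 8.0 0.0 0.0
      vertex 8.0 16.0 26.0
      vertex 8.0 0.0 26.0
    endloop
  endfacet
endsolid part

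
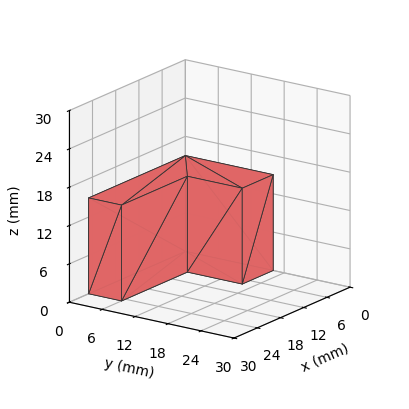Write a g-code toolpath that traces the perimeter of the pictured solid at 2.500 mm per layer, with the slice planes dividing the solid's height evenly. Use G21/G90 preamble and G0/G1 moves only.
Reading the render: the shape is an L-shaped prism: outer 25 × 16 mm, arm thicknesses ≈ 6 mm (horizontal) and 8 mm (vertical), extruded 15 mm in z (dimensions read to the nearest mm from the axis ticks). For the g-code, the solid's height is divided into equal slices at the stated Δz and each level perimeter traced with G1 moves after a G0 lift.

; perimeter-only toolpath
G21 ; units = mm
G90 ; absolute positioning
G28 ; home
; layer 1
G0 Z2.500
G0 X0.000 Y0.000
G1 X25.000 Y0.000
G1 X25.000 Y6.000
G1 X8.000 Y6.000
G1 X8.000 Y16.000
G1 X0.000 Y16.000
G1 X0.000 Y0.000
; layer 2
G0 Z5.000
G0 X0.000 Y0.000
G1 X25.000 Y0.000
G1 X25.000 Y6.000
G1 X8.000 Y6.000
G1 X8.000 Y16.000
G1 X0.000 Y16.000
G1 X0.000 Y0.000
; layer 3
G0 Z7.500
G0 X0.000 Y0.000
G1 X25.000 Y0.000
G1 X25.000 Y6.000
G1 X8.000 Y6.000
G1 X8.000 Y16.000
G1 X0.000 Y16.000
G1 X0.000 Y0.000
; layer 4
G0 Z10.000
G0 X0.000 Y0.000
G1 X25.000 Y0.000
G1 X25.000 Y6.000
G1 X8.000 Y6.000
G1 X8.000 Y16.000
G1 X0.000 Y16.000
G1 X0.000 Y0.000
; layer 5
G0 Z12.500
G0 X0.000 Y0.000
G1 X25.000 Y0.000
G1 X25.000 Y6.000
G1 X8.000 Y6.000
G1 X8.000 Y16.000
G1 X0.000 Y16.000
G1 X0.000 Y0.000
; layer 6
G0 Z15.000
G0 X0.000 Y0.000
G1 X25.000 Y0.000
G1 X25.000 Y6.000
G1 X8.000 Y6.000
G1 X8.000 Y16.000
G1 X0.000 Y16.000
G1 X0.000 Y0.000
M2 ; end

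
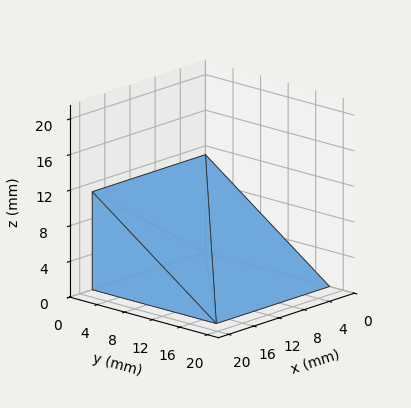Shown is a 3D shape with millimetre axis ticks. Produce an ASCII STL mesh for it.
Reading the render: the shape is a wedge (ramp): 18 × 18 mm base, rising to 11 mm along the y=0 edge and sloping linearly to z=0 at y=18 (dimensions read to the nearest mm from the axis ticks). For the STL, each face is triangulated and given an outward normal.

solid part
  facet normal 0.0000 0.0000 -1.0000
    outer loop
      vertex 18.00 18.00 0.00
      vertex 18.00 0.00 0.00
      vertex 0.00 0.00 0.00
    endloop
  endfacet
  facet normal 0.0000 0.0000 -1.0000
    outer loop
      vertex 0.00 18.00 0.00
      vertex 18.00 18.00 0.00
      vertex 0.00 0.00 0.00
    endloop
  endfacet
  facet normal 0.0000 -1.0000 0.0000
    outer loop
      vertex 0.00 0.00 0.00
      vertex 18.00 0.00 0.00
      vertex 18.00 0.00 11.00
    endloop
  endfacet
  facet normal 0.0000 -1.0000 0.0000
    outer loop
      vertex 0.00 0.00 0.00
      vertex 18.00 0.00 11.00
      vertex 0.00 0.00 11.00
    endloop
  endfacet
  facet normal 0.0000 0.5215 0.8533
    outer loop
      vertex 0.00 0.00 11.00
      vertex 18.00 0.00 11.00
      vertex 18.00 18.00 0.00
    endloop
  endfacet
  facet normal 0.0000 0.5215 0.8533
    outer loop
      vertex 0.00 0.00 11.00
      vertex 18.00 18.00 0.00
      vertex 0.00 18.00 0.00
    endloop
  endfacet
  facet normal -1.0000 0.0000 0.0000
    outer loop
      vertex 0.00 0.00 11.00
      vertex 0.00 18.00 0.00
      vertex 0.00 0.00 0.00
    endloop
  endfacet
  facet normal 1.0000 0.0000 0.0000
    outer loop
      vertex 18.00 0.00 0.00
      vertex 18.00 18.00 0.00
      vertex 18.00 0.00 11.00
    endloop
  endfacet
endsolid part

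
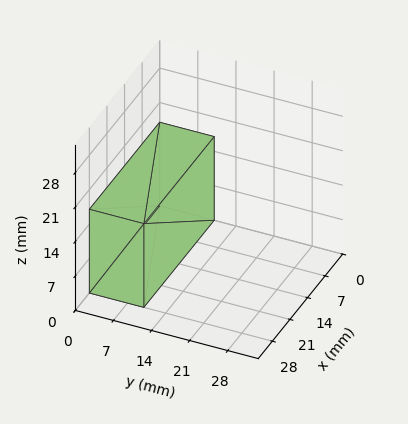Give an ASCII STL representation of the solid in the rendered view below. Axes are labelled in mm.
Reading the render: the shape is a rectangular box, roughly 28 × 10 mm footprint and 17 mm tall (dimensions read to the nearest mm from the axis ticks). For the STL, each face is triangulated and given an outward normal.

solid part
  facet normal 0.0000 0.0000 -1.0000
    outer loop
      vertex 28.000 10.000 0.000
      vertex 28.000 0.000 0.000
      vertex 0.000 0.000 0.000
    endloop
  endfacet
  facet normal 0.0000 0.0000 -1.0000
    outer loop
      vertex 0.000 10.000 0.000
      vertex 28.000 10.000 0.000
      vertex 0.000 0.000 0.000
    endloop
  endfacet
  facet normal 0.0000 0.0000 1.0000
    outer loop
      vertex 0.000 0.000 17.000
      vertex 28.000 0.000 17.000
      vertex 28.000 10.000 17.000
    endloop
  endfacet
  facet normal 0.0000 0.0000 1.0000
    outer loop
      vertex 0.000 0.000 17.000
      vertex 28.000 10.000 17.000
      vertex 0.000 10.000 17.000
    endloop
  endfacet
  facet normal 0.0000 -1.0000 0.0000
    outer loop
      vertex 0.000 0.000 0.000
      vertex 28.000 0.000 0.000
      vertex 28.000 0.000 17.000
    endloop
  endfacet
  facet normal 0.0000 -1.0000 0.0000
    outer loop
      vertex 0.000 0.000 0.000
      vertex 28.000 0.000 17.000
      vertex 0.000 0.000 17.000
    endloop
  endfacet
  facet normal 0.0000 1.0000 0.0000
    outer loop
      vertex 28.000 10.000 17.000
      vertex 28.000 10.000 0.000
      vertex 0.000 10.000 0.000
    endloop
  endfacet
  facet normal 0.0000 1.0000 0.0000
    outer loop
      vertex 0.000 10.000 17.000
      vertex 28.000 10.000 17.000
      vertex 0.000 10.000 0.000
    endloop
  endfacet
  facet normal -1.0000 0.0000 0.0000
    outer loop
      vertex 0.000 10.000 17.000
      vertex 0.000 10.000 0.000
      vertex 0.000 0.000 0.000
    endloop
  endfacet
  facet normal -1.0000 0.0000 0.0000
    outer loop
      vertex 0.000 0.000 17.000
      vertex 0.000 10.000 17.000
      vertex 0.000 0.000 0.000
    endloop
  endfacet
  facet normal 1.0000 0.0000 0.0000
    outer loop
      vertex 28.000 0.000 0.000
      vertex 28.000 10.000 0.000
      vertex 28.000 10.000 17.000
    endloop
  endfacet
  facet normal 1.0000 0.0000 0.0000
    outer loop
      vertex 28.000 0.000 0.000
      vertex 28.000 10.000 17.000
      vertex 28.000 0.000 17.000
    endloop
  endfacet
endsolid part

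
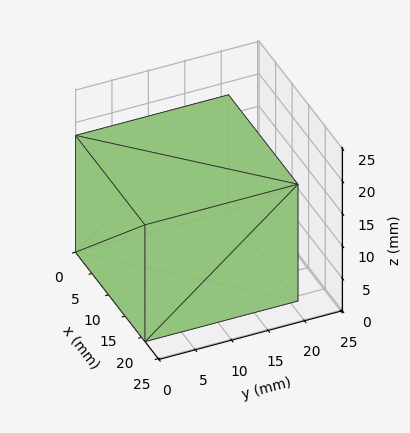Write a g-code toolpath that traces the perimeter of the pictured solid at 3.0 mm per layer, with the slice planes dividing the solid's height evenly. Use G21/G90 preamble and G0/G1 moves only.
Reading the render: the shape is a rectangular box, roughly 21 × 21 mm footprint and 18 mm tall (dimensions read to the nearest mm from the axis ticks). For the g-code, the solid's height is divided into equal slices at the stated Δz and each level perimeter traced with G1 moves after a G0 lift.

; perimeter-only toolpath
G21 ; units = mm
G90 ; absolute positioning
G28 ; home
; layer 1
G0 Z3.0
G0 X0.0 Y0.0
G1 X21.0 Y0.0
G1 X21.0 Y21.0
G1 X0.0 Y21.0
G1 X0.0 Y0.0
; layer 2
G0 Z6.0
G0 X0.0 Y0.0
G1 X21.0 Y0.0
G1 X21.0 Y21.0
G1 X0.0 Y21.0
G1 X0.0 Y0.0
; layer 3
G0 Z9.0
G0 X0.0 Y0.0
G1 X21.0 Y0.0
G1 X21.0 Y21.0
G1 X0.0 Y21.0
G1 X0.0 Y0.0
; layer 4
G0 Z12.0
G0 X0.0 Y0.0
G1 X21.0 Y0.0
G1 X21.0 Y21.0
G1 X0.0 Y21.0
G1 X0.0 Y0.0
; layer 5
G0 Z15.0
G0 X0.0 Y0.0
G1 X21.0 Y0.0
G1 X21.0 Y21.0
G1 X0.0 Y21.0
G1 X0.0 Y0.0
; layer 6
G0 Z18.0
G0 X0.0 Y0.0
G1 X21.0 Y0.0
G1 X21.0 Y21.0
G1 X0.0 Y21.0
G1 X0.0 Y0.0
M2 ; end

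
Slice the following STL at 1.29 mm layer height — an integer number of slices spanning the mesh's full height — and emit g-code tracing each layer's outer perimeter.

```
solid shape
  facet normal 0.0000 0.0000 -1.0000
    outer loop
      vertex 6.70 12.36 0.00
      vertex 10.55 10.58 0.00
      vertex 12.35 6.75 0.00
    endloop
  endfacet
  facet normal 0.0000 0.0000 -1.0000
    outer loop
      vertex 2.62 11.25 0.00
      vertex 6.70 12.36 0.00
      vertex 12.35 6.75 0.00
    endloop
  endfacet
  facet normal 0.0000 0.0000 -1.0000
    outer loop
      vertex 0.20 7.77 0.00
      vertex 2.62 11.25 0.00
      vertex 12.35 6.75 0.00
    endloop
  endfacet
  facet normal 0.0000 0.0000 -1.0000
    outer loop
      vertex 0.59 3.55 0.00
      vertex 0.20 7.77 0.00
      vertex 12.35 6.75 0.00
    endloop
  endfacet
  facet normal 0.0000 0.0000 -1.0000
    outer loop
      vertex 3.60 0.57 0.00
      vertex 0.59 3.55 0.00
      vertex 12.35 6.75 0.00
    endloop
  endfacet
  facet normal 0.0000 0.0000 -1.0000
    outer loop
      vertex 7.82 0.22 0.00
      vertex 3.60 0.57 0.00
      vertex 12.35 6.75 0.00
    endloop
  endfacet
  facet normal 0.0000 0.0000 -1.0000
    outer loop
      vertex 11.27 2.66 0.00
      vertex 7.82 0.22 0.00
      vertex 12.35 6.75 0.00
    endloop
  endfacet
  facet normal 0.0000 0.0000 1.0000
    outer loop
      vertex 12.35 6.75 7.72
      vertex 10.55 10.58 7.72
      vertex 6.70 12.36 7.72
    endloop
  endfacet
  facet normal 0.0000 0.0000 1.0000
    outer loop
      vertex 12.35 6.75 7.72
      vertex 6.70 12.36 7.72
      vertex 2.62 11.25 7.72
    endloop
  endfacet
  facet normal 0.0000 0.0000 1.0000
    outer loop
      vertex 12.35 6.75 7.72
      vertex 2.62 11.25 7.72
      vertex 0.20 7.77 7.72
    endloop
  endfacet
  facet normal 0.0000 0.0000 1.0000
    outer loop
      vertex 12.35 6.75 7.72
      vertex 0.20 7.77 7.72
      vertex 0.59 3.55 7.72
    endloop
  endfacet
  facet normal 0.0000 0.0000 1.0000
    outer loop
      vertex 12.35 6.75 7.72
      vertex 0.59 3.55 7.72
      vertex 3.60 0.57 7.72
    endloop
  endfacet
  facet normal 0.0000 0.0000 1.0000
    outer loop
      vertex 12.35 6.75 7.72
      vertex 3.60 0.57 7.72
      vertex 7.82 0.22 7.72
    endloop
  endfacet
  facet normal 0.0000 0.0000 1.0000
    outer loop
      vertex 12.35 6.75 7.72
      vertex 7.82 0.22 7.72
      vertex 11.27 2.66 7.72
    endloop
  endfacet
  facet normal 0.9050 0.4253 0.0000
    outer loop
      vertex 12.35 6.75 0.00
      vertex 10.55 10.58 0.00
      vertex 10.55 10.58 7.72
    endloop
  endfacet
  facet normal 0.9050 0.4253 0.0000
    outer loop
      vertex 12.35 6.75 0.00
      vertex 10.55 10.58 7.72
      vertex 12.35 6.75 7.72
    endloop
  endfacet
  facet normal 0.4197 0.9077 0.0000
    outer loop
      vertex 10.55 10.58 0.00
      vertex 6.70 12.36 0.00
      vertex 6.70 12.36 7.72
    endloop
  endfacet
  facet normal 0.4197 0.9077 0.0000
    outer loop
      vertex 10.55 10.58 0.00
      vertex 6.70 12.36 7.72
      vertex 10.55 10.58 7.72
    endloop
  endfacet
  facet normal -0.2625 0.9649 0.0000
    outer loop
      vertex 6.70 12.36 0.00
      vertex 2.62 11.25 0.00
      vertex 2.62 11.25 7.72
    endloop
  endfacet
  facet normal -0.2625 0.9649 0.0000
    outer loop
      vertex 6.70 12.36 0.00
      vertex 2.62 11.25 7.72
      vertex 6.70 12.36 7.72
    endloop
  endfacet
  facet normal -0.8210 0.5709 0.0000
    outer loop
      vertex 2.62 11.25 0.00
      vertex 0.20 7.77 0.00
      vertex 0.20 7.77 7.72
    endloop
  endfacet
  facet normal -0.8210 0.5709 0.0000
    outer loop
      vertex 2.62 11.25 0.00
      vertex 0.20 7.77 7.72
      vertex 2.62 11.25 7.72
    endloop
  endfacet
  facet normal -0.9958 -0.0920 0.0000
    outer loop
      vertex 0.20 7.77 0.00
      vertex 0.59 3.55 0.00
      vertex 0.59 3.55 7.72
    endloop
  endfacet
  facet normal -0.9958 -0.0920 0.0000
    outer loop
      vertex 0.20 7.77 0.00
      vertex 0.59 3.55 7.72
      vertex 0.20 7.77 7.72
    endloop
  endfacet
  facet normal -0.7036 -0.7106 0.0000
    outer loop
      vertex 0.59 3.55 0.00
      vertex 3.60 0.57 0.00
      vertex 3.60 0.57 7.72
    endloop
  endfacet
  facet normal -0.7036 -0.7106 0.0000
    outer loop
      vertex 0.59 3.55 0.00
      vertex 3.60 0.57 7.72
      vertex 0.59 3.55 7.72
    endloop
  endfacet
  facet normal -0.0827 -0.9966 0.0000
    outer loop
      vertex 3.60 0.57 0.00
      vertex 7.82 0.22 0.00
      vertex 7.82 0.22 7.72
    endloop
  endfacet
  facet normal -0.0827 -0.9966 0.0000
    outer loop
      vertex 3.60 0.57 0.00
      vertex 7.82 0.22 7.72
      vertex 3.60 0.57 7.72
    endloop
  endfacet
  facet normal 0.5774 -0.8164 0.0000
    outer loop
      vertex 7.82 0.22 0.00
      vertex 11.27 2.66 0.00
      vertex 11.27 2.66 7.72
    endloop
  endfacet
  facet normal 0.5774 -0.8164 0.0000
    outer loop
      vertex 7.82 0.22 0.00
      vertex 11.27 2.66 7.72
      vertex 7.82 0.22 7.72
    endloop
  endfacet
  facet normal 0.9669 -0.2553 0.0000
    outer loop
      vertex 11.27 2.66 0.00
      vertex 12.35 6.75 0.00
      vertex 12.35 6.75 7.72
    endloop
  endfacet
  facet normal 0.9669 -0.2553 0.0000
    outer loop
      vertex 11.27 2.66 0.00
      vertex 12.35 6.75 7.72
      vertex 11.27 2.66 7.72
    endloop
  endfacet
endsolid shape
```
; perimeter-only toolpath
G21 ; units = mm
G90 ; absolute positioning
G28 ; home
; layer 1
G0 Z1.29
G0 X12.35 Y6.75
G1 X10.55 Y10.58
G1 X6.70 Y12.36
G1 X2.62 Y11.25
G1 X0.20 Y7.77
G1 X0.59 Y3.55
G1 X3.60 Y0.57
G1 X7.82 Y0.22
G1 X11.27 Y2.66
G1 X12.35 Y6.75
; layer 2
G0 Z2.57
G0 X12.35 Y6.75
G1 X10.55 Y10.58
G1 X6.70 Y12.36
G1 X2.62 Y11.25
G1 X0.20 Y7.77
G1 X0.59 Y3.55
G1 X3.60 Y0.57
G1 X7.82 Y0.22
G1 X11.27 Y2.66
G1 X12.35 Y6.75
; layer 3
G0 Z3.86
G0 X12.35 Y6.75
G1 X10.55 Y10.58
G1 X6.70 Y12.36
G1 X2.62 Y11.25
G1 X0.20 Y7.77
G1 X0.59 Y3.55
G1 X3.60 Y0.57
G1 X7.82 Y0.22
G1 X11.27 Y2.66
G1 X12.35 Y6.75
; layer 4
G0 Z5.15
G0 X12.35 Y6.75
G1 X10.55 Y10.58
G1 X6.70 Y12.36
G1 X2.62 Y11.25
G1 X0.20 Y7.77
G1 X0.59 Y3.55
G1 X3.60 Y0.57
G1 X7.82 Y0.22
G1 X11.27 Y2.66
G1 X12.35 Y6.75
; layer 5
G0 Z6.43
G0 X12.35 Y6.75
G1 X10.55 Y10.58
G1 X6.70 Y12.36
G1 X2.62 Y11.25
G1 X0.20 Y7.77
G1 X0.59 Y3.55
G1 X3.60 Y0.57
G1 X7.82 Y0.22
G1 X11.27 Y2.66
G1 X12.35 Y6.75
; layer 6
G0 Z7.72
G0 X12.35 Y6.75
G1 X10.55 Y10.58
G1 X6.70 Y12.36
G1 X2.62 Y11.25
G1 X0.20 Y7.77
G1 X0.59 Y3.55
G1 X3.60 Y0.57
G1 X7.82 Y0.22
G1 X11.27 Y2.66
G1 X12.35 Y6.75
M2 ; end

The solid is a regular 9-sided prism (a cylinder approximated with 9 flat sides), circumscribed radius ≈ 6.19 mm, height ≈ 7.72 mm. Slicing at Δz = 1.29 mm — 6 equal slices spanning the solid's height, so layer i sits at z = i·h/6 — gives 6 non-empty perimeters. Each is a 9-segment closed polygon; G0 lifts to the layer z and rapids to the start vertex, then G1 traces the edges.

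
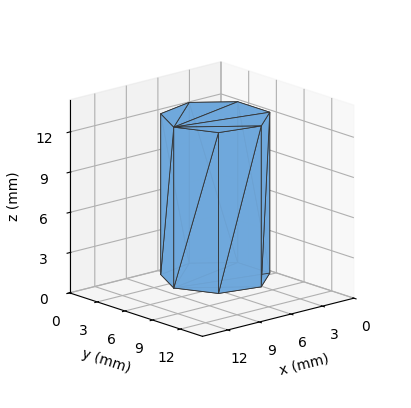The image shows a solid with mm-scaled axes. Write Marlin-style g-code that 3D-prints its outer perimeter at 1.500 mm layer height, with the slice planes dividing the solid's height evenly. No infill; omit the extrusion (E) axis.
Reading the render: the shape is a regular 7-sided prism (a cylinder approximated with 7 flat sides), circumscribed radius ≈ 4 mm, height ≈ 12 mm (dimensions read to the nearest mm from the axis ticks). For the g-code, the solid's height is divided into equal slices at the stated Δz and each level perimeter traced with G1 moves after a G0 lift.

; perimeter-only toolpath
G21 ; units = mm
G90 ; absolute positioning
G28 ; home
; layer 1
G0 Z1.500
G0 X8.000 Y4.000
G1 X6.494 Y7.127
G1 X3.110 Y7.900
G1 X0.396 Y5.736
G1 X0.396 Y2.264
G1 X3.110 Y0.100
G1 X6.494 Y0.873
G1 X8.000 Y4.000
; layer 2
G0 Z3.000
G0 X8.000 Y4.000
G1 X6.494 Y7.127
G1 X3.110 Y7.900
G1 X0.396 Y5.736
G1 X0.396 Y2.264
G1 X3.110 Y0.100
G1 X6.494 Y0.873
G1 X8.000 Y4.000
; layer 3
G0 Z4.500
G0 X8.000 Y4.000
G1 X6.494 Y7.127
G1 X3.110 Y7.900
G1 X0.396 Y5.736
G1 X0.396 Y2.264
G1 X3.110 Y0.100
G1 X6.494 Y0.873
G1 X8.000 Y4.000
; layer 4
G0 Z6.000
G0 X8.000 Y4.000
G1 X6.494 Y7.127
G1 X3.110 Y7.900
G1 X0.396 Y5.736
G1 X0.396 Y2.264
G1 X3.110 Y0.100
G1 X6.494 Y0.873
G1 X8.000 Y4.000
; layer 5
G0 Z7.500
G0 X8.000 Y4.000
G1 X6.494 Y7.127
G1 X3.110 Y7.900
G1 X0.396 Y5.736
G1 X0.396 Y2.264
G1 X3.110 Y0.100
G1 X6.494 Y0.873
G1 X8.000 Y4.000
; layer 6
G0 Z9.000
G0 X8.000 Y4.000
G1 X6.494 Y7.127
G1 X3.110 Y7.900
G1 X0.396 Y5.736
G1 X0.396 Y2.264
G1 X3.110 Y0.100
G1 X6.494 Y0.873
G1 X8.000 Y4.000
; layer 7
G0 Z10.500
G0 X8.000 Y4.000
G1 X6.494 Y7.127
G1 X3.110 Y7.900
G1 X0.396 Y5.736
G1 X0.396 Y2.264
G1 X3.110 Y0.100
G1 X6.494 Y0.873
G1 X8.000 Y4.000
; layer 8
G0 Z12.000
G0 X8.000 Y4.000
G1 X6.494 Y7.127
G1 X3.110 Y7.900
G1 X0.396 Y5.736
G1 X0.396 Y2.264
G1 X3.110 Y0.100
G1 X6.494 Y0.873
G1 X8.000 Y4.000
M2 ; end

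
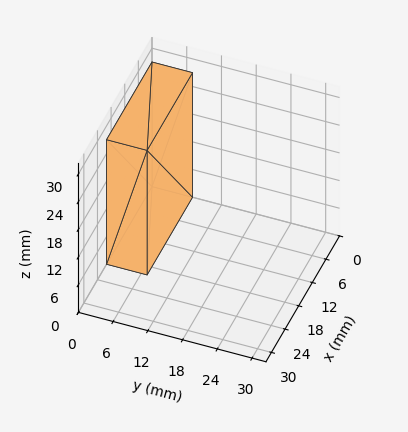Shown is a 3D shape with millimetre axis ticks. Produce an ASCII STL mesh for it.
Reading the render: the shape is a rectangular box, roughly 20 × 7 mm footprint and 27 mm tall (dimensions read to the nearest mm from the axis ticks). For the STL, each face is triangulated and given an outward normal.

solid part
  facet normal 0.0000 0.0000 -1.0000
    outer loop
      vertex 20.0 7.0 0.0
      vertex 20.0 0.0 0.0
      vertex 0.0 0.0 0.0
    endloop
  endfacet
  facet normal 0.0000 0.0000 -1.0000
    outer loop
      vertex 0.0 7.0 0.0
      vertex 20.0 7.0 0.0
      vertex 0.0 0.0 0.0
    endloop
  endfacet
  facet normal 0.0000 0.0000 1.0000
    outer loop
      vertex 0.0 0.0 27.0
      vertex 20.0 0.0 27.0
      vertex 20.0 7.0 27.0
    endloop
  endfacet
  facet normal 0.0000 0.0000 1.0000
    outer loop
      vertex 0.0 0.0 27.0
      vertex 20.0 7.0 27.0
      vertex 0.0 7.0 27.0
    endloop
  endfacet
  facet normal 0.0000 -1.0000 0.0000
    outer loop
      vertex 0.0 0.0 0.0
      vertex 20.0 0.0 0.0
      vertex 20.0 0.0 27.0
    endloop
  endfacet
  facet normal 0.0000 -1.0000 0.0000
    outer loop
      vertex 0.0 0.0 0.0
      vertex 20.0 0.0 27.0
      vertex 0.0 0.0 27.0
    endloop
  endfacet
  facet normal 0.0000 1.0000 0.0000
    outer loop
      vertex 20.0 7.0 27.0
      vertex 20.0 7.0 0.0
      vertex 0.0 7.0 0.0
    endloop
  endfacet
  facet normal 0.0000 1.0000 0.0000
    outer loop
      vertex 0.0 7.0 27.0
      vertex 20.0 7.0 27.0
      vertex 0.0 7.0 0.0
    endloop
  endfacet
  facet normal -1.0000 0.0000 0.0000
    outer loop
      vertex 0.0 7.0 27.0
      vertex 0.0 7.0 0.0
      vertex 0.0 0.0 0.0
    endloop
  endfacet
  facet normal -1.0000 0.0000 0.0000
    outer loop
      vertex 0.0 0.0 27.0
      vertex 0.0 7.0 27.0
      vertex 0.0 0.0 0.0
    endloop
  endfacet
  facet normal 1.0000 0.0000 0.0000
    outer loop
      vertex 20.0 0.0 0.0
      vertex 20.0 7.0 0.0
      vertex 20.0 7.0 27.0
    endloop
  endfacet
  facet normal 1.0000 0.0000 0.0000
    outer loop
      vertex 20.0 0.0 0.0
      vertex 20.0 7.0 27.0
      vertex 20.0 0.0 27.0
    endloop
  endfacet
endsolid part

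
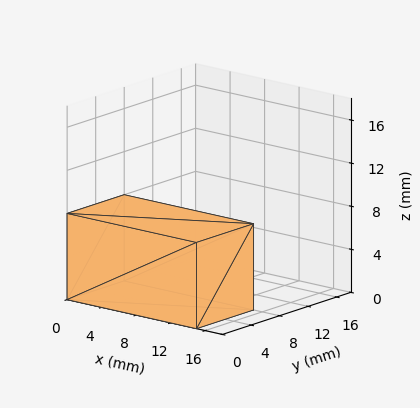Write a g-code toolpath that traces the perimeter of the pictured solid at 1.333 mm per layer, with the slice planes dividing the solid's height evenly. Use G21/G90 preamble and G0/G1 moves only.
Reading the render: the shape is a rectangular box, roughly 15 × 8 mm footprint and 8 mm tall (dimensions read to the nearest mm from the axis ticks). For the g-code, the solid's height is divided into equal slices at the stated Δz and each level perimeter traced with G1 moves after a G0 lift.

; perimeter-only toolpath
G21 ; units = mm
G90 ; absolute positioning
G28 ; home
; layer 1
G0 Z1.333
G0 X0.000 Y0.000
G1 X15.000 Y0.000
G1 X15.000 Y8.000
G1 X0.000 Y8.000
G1 X0.000 Y0.000
; layer 2
G0 Z2.667
G0 X0.000 Y0.000
G1 X15.000 Y0.000
G1 X15.000 Y8.000
G1 X0.000 Y8.000
G1 X0.000 Y0.000
; layer 3
G0 Z4.000
G0 X0.000 Y0.000
G1 X15.000 Y0.000
G1 X15.000 Y8.000
G1 X0.000 Y8.000
G1 X0.000 Y0.000
; layer 4
G0 Z5.333
G0 X0.000 Y0.000
G1 X15.000 Y0.000
G1 X15.000 Y8.000
G1 X0.000 Y8.000
G1 X0.000 Y0.000
; layer 5
G0 Z6.667
G0 X0.000 Y0.000
G1 X15.000 Y0.000
G1 X15.000 Y8.000
G1 X0.000 Y8.000
G1 X0.000 Y0.000
; layer 6
G0 Z8.000
G0 X0.000 Y0.000
G1 X15.000 Y0.000
G1 X15.000 Y8.000
G1 X0.000 Y8.000
G1 X0.000 Y0.000
M2 ; end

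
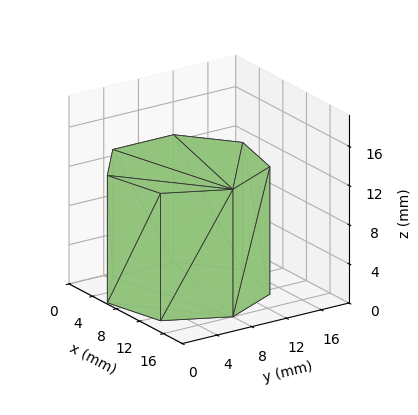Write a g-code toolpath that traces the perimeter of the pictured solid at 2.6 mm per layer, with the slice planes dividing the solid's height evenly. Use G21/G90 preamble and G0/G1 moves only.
Reading the render: the shape is a regular 7-sided prism (a cylinder approximated with 7 flat sides), circumscribed radius ≈ 8 mm, height ≈ 13 mm (dimensions read to the nearest mm from the axis ticks). For the g-code, the solid's height is divided into equal slices at the stated Δz and each level perimeter traced with G1 moves after a G0 lift.

; perimeter-only toolpath
G21 ; units = mm
G90 ; absolute positioning
G28 ; home
; layer 1
G0 Z2.6
G0 X16.0 Y8.0
G1 X13.0 Y14.3
G1 X6.2 Y15.8
G1 X0.8 Y11.5
G1 X0.8 Y4.5
G1 X6.2 Y0.2
G1 X13.0 Y1.7
G1 X16.0 Y8.0
; layer 2
G0 Z5.2
G0 X16.0 Y8.0
G1 X13.0 Y14.3
G1 X6.2 Y15.8
G1 X0.8 Y11.5
G1 X0.8 Y4.5
G1 X6.2 Y0.2
G1 X13.0 Y1.7
G1 X16.0 Y8.0
; layer 3
G0 Z7.8
G0 X16.0 Y8.0
G1 X13.0 Y14.3
G1 X6.2 Y15.8
G1 X0.8 Y11.5
G1 X0.8 Y4.5
G1 X6.2 Y0.2
G1 X13.0 Y1.7
G1 X16.0 Y8.0
; layer 4
G0 Z10.4
G0 X16.0 Y8.0
G1 X13.0 Y14.3
G1 X6.2 Y15.8
G1 X0.8 Y11.5
G1 X0.8 Y4.5
G1 X6.2 Y0.2
G1 X13.0 Y1.7
G1 X16.0 Y8.0
; layer 5
G0 Z13.0
G0 X16.0 Y8.0
G1 X13.0 Y14.3
G1 X6.2 Y15.8
G1 X0.8 Y11.5
G1 X0.8 Y4.5
G1 X6.2 Y0.2
G1 X13.0 Y1.7
G1 X16.0 Y8.0
M2 ; end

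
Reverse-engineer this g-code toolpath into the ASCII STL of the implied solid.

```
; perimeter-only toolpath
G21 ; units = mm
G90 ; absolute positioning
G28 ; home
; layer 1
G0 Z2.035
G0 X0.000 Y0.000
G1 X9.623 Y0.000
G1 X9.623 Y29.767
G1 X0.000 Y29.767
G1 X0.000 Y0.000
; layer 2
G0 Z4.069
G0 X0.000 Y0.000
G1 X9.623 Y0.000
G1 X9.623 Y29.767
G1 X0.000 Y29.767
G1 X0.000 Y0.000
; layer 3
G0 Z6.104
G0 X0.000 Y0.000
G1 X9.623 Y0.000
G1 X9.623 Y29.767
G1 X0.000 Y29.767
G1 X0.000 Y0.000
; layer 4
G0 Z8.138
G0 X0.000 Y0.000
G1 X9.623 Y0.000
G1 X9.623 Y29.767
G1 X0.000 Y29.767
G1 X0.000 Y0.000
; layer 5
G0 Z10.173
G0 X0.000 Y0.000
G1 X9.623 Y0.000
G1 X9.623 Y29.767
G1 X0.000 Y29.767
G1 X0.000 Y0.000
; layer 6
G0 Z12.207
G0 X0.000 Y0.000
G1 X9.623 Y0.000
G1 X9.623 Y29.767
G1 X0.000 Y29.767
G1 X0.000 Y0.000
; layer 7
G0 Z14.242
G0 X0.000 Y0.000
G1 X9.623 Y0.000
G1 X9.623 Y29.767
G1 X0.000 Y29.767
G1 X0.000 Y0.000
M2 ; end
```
solid part
  facet normal 0.0000 0.0000 -1.0000
    outer loop
      vertex 9.623 29.767 0.000
      vertex 9.623 0.000 0.000
      vertex 0.000 0.000 0.000
    endloop
  endfacet
  facet normal 0.0000 0.0000 -1.0000
    outer loop
      vertex 0.000 29.767 0.000
      vertex 9.623 29.767 0.000
      vertex 0.000 0.000 0.000
    endloop
  endfacet
  facet normal 0.0000 0.0000 1.0000
    outer loop
      vertex 0.000 0.000 14.242
      vertex 9.623 0.000 14.242
      vertex 9.623 29.767 14.242
    endloop
  endfacet
  facet normal 0.0000 0.0000 1.0000
    outer loop
      vertex 0.000 0.000 14.242
      vertex 9.623 29.767 14.242
      vertex 0.000 29.767 14.242
    endloop
  endfacet
  facet normal 0.0000 -1.0000 0.0000
    outer loop
      vertex 0.000 0.000 0.000
      vertex 9.623 0.000 0.000
      vertex 9.623 0.000 14.242
    endloop
  endfacet
  facet normal 0.0000 -1.0000 0.0000
    outer loop
      vertex 0.000 0.000 0.000
      vertex 9.623 0.000 14.242
      vertex 0.000 0.000 14.242
    endloop
  endfacet
  facet normal 0.0000 1.0000 0.0000
    outer loop
      vertex 9.623 29.767 14.242
      vertex 9.623 29.767 0.000
      vertex 0.000 29.767 0.000
    endloop
  endfacet
  facet normal 0.0000 1.0000 0.0000
    outer loop
      vertex 0.000 29.767 14.242
      vertex 9.623 29.767 14.242
      vertex 0.000 29.767 0.000
    endloop
  endfacet
  facet normal -1.0000 0.0000 0.0000
    outer loop
      vertex 0.000 29.767 14.242
      vertex 0.000 29.767 0.000
      vertex 0.000 0.000 0.000
    endloop
  endfacet
  facet normal -1.0000 0.0000 0.0000
    outer loop
      vertex 0.000 0.000 14.242
      vertex 0.000 29.767 14.242
      vertex 0.000 0.000 0.000
    endloop
  endfacet
  facet normal 1.0000 0.0000 0.0000
    outer loop
      vertex 9.623 0.000 0.000
      vertex 9.623 29.767 0.000
      vertex 9.623 29.767 14.242
    endloop
  endfacet
  facet normal 1.0000 0.0000 0.0000
    outer loop
      vertex 9.623 0.000 0.000
      vertex 9.623 29.767 14.242
      vertex 9.623 0.000 14.242
    endloop
  endfacet
endsolid part

The G0 Z moves step by Δz≈2.035 mm. Every layer's G1 loop is the same polygon, so the solid is a straight extrusion of it from z=0 to z≈14.2. Closing with flat bottom and top caps and triangulating gives 12 facets — a rectangular box, roughly 9.62 × 29.8 mm footprint and 14.2 mm tall.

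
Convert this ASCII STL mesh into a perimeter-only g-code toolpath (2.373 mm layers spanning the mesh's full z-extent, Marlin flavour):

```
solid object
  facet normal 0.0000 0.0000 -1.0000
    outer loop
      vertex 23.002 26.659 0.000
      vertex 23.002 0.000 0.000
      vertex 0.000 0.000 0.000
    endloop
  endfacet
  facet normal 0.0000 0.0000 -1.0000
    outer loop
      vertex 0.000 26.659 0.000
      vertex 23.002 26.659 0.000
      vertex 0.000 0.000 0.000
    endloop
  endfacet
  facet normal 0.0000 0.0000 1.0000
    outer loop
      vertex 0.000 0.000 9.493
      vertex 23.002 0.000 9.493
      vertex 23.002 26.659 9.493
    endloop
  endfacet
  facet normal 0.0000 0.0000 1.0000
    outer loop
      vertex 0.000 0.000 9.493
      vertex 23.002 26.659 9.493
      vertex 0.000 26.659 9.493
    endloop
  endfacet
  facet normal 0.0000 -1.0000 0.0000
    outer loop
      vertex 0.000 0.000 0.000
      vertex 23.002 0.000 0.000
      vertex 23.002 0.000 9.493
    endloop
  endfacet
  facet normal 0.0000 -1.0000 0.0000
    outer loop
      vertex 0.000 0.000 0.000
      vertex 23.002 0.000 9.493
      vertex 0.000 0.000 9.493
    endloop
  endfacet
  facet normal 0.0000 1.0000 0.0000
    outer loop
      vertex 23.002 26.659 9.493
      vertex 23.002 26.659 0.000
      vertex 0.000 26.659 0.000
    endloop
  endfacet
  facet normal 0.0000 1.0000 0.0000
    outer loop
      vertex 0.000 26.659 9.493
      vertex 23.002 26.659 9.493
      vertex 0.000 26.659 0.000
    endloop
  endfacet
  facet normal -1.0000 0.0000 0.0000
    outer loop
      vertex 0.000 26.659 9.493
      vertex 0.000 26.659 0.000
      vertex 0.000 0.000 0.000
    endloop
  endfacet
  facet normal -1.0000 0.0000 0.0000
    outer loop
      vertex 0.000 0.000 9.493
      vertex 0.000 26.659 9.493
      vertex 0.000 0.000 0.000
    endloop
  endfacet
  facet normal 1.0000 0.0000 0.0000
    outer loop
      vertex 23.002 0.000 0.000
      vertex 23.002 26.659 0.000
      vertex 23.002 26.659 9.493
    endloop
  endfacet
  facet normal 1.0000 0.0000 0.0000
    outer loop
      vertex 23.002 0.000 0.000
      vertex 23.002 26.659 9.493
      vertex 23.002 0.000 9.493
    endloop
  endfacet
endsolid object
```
; perimeter-only toolpath
G21 ; units = mm
G90 ; absolute positioning
G28 ; home
; layer 1
G0 Z2.373
G0 X0.000 Y0.000
G1 X23.002 Y0.000
G1 X23.002 Y26.659
G1 X0.000 Y26.659
G1 X0.000 Y0.000
; layer 2
G0 Z4.747
G0 X0.000 Y0.000
G1 X23.002 Y0.000
G1 X23.002 Y26.659
G1 X0.000 Y26.659
G1 X0.000 Y0.000
; layer 3
G0 Z7.120
G0 X0.000 Y0.000
G1 X23.002 Y0.000
G1 X23.002 Y26.659
G1 X0.000 Y26.659
G1 X0.000 Y0.000
; layer 4
G0 Z9.493
G0 X0.000 Y0.000
G1 X23.002 Y0.000
G1 X23.002 Y26.659
G1 X0.000 Y26.659
G1 X0.000 Y0.000
M2 ; end

The solid is a rectangular box, roughly 23 × 26.7 mm footprint and 9.49 mm tall. Slicing at Δz = 2.373 mm — 4 equal slices spanning the solid's height, so layer i sits at z = i·h/4 — gives 4 non-empty perimeters. Each is a 4-segment closed polygon; G0 lifts to the layer z and rapids to the start vertex, then G1 traces the edges.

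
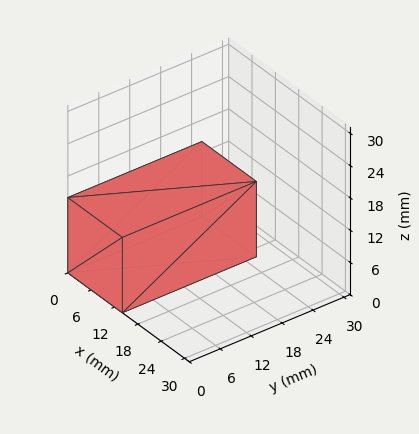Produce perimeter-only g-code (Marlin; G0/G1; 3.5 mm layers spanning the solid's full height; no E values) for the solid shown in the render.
Reading the render: the shape is a rectangular box, roughly 14 × 26 mm footprint and 14 mm tall (dimensions read to the nearest mm from the axis ticks). For the g-code, the solid's height is divided into equal slices at the stated Δz and each level perimeter traced with G1 moves after a G0 lift.

; perimeter-only toolpath
G21 ; units = mm
G90 ; absolute positioning
G28 ; home
; layer 1
G0 Z3.5
G0 X0.0 Y0.0
G1 X14.0 Y0.0
G1 X14.0 Y26.0
G1 X0.0 Y26.0
G1 X0.0 Y0.0
; layer 2
G0 Z7.0
G0 X0.0 Y0.0
G1 X14.0 Y0.0
G1 X14.0 Y26.0
G1 X0.0 Y26.0
G1 X0.0 Y0.0
; layer 3
G0 Z10.5
G0 X0.0 Y0.0
G1 X14.0 Y0.0
G1 X14.0 Y26.0
G1 X0.0 Y26.0
G1 X0.0 Y0.0
; layer 4
G0 Z14.0
G0 X0.0 Y0.0
G1 X14.0 Y0.0
G1 X14.0 Y26.0
G1 X0.0 Y26.0
G1 X0.0 Y0.0
M2 ; end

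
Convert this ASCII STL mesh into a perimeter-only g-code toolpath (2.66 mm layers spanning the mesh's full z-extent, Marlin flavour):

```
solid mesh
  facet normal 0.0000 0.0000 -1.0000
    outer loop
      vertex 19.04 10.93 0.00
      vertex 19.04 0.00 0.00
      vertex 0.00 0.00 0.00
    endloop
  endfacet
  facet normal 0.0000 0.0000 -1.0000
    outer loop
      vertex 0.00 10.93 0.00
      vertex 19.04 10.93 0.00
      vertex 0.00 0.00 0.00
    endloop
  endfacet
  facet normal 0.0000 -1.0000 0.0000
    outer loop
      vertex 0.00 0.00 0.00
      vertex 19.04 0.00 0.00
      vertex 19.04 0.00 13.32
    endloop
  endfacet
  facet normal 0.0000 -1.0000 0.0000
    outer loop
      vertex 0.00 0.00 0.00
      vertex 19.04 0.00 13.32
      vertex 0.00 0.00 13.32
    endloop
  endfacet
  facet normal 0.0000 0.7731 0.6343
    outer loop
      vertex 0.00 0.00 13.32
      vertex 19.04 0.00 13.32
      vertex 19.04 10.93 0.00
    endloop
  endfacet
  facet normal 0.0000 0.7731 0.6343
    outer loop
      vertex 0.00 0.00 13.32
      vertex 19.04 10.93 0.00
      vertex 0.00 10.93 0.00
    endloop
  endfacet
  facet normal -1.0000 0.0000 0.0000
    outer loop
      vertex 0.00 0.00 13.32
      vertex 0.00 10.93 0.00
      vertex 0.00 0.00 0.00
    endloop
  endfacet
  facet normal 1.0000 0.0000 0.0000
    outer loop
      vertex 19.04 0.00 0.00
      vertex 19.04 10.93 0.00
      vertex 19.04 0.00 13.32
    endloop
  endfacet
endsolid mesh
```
; perimeter-only toolpath
G21 ; units = mm
G90 ; absolute positioning
G28 ; home
; layer 1
G0 Z2.66
G0 X0.00 Y0.00
G1 X19.04 Y0.00
G1 X19.04 Y8.74
G1 X0.00 Y8.74
G1 X0.00 Y0.00
; layer 2
G0 Z5.33
G0 X0.00 Y0.00
G1 X19.04 Y0.00
G1 X19.04 Y6.56
G1 X0.00 Y6.56
G1 X0.00 Y0.00
; layer 3
G0 Z7.99
G0 X0.00 Y0.00
G1 X19.04 Y0.00
G1 X19.04 Y4.37
G1 X0.00 Y4.37
G1 X0.00 Y0.00
; layer 4
G0 Z10.66
G0 X0.00 Y0.00
G1 X19.04 Y0.00
G1 X19.04 Y2.19
G1 X0.00 Y2.19
G1 X0.00 Y0.00
M2 ; end

The solid is a wedge (ramp): 19 × 10.9 mm base, rising to 13.3 mm along the y=0 edge and sloping linearly to z=0 at y=10.9. Slicing at Δz = 2.66 mm — 5 equal slices spanning the solid's height, so layer i sits at z = i·h/5 — gives 4 non-empty perimeters. Each is a 4-segment closed polygon; G0 lifts to the layer z and rapids to the start vertex, then G1 traces the edges. The cross-section shrinks linearly with z (the slice at the apex is degenerate and omitted).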